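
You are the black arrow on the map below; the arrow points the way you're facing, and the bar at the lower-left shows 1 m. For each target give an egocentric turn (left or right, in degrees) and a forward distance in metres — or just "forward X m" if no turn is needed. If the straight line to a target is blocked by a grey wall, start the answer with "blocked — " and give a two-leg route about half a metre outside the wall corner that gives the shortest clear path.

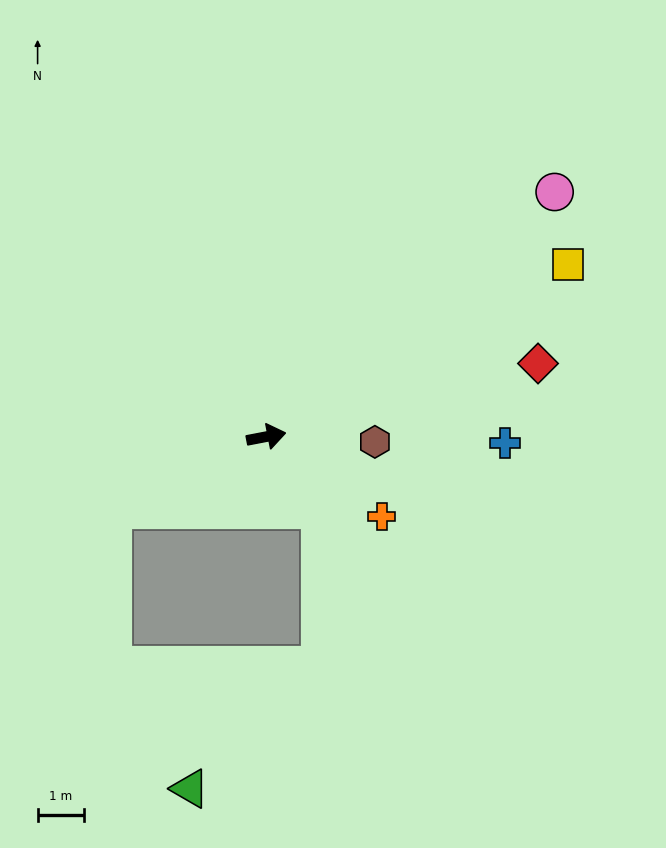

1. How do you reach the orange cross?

turn right 46°, forward 3.0 m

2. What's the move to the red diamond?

turn left 4°, forward 6.0 m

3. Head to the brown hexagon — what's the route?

turn right 14°, forward 2.3 m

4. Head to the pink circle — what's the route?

turn left 29°, forward 8.1 m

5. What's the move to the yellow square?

turn left 19°, forward 7.4 m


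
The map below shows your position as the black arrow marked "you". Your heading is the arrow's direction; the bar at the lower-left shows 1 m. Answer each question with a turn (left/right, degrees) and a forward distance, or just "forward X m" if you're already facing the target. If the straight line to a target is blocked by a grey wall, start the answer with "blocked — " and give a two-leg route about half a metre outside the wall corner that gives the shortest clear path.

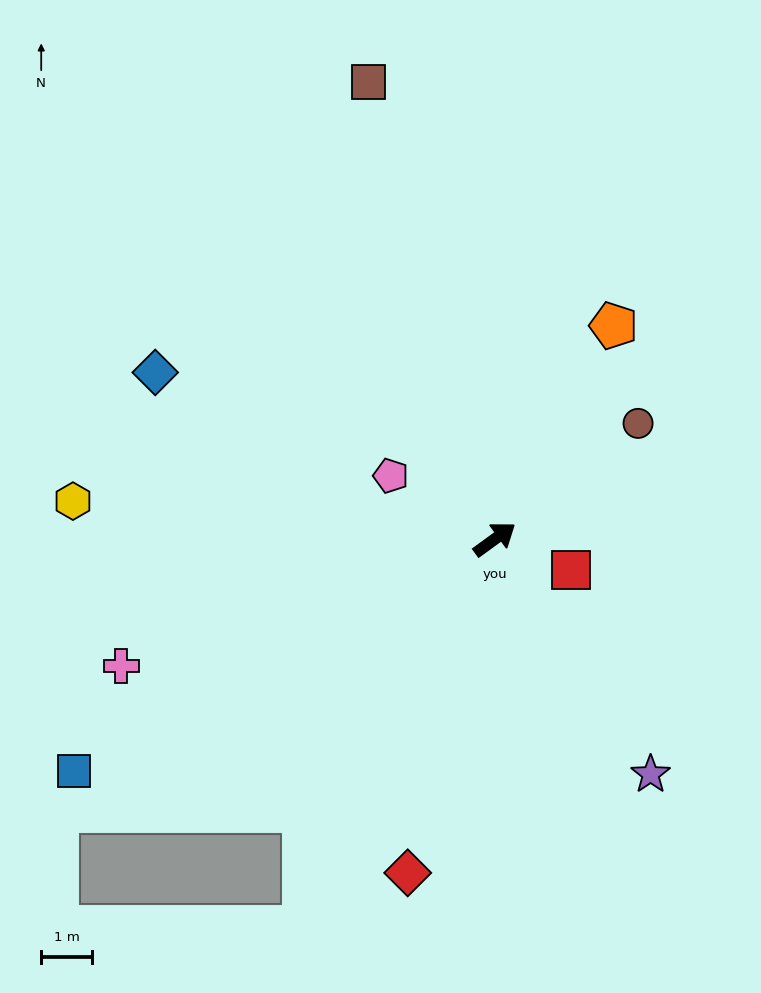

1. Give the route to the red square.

turn right 58°, forward 1.6 m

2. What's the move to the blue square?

turn left 173°, forward 9.4 m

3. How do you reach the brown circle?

turn left 3°, forward 3.6 m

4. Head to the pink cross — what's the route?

turn left 163°, forward 7.8 m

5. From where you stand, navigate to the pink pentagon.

turn left 113°, forward 2.4 m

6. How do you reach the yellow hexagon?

turn left 139°, forward 8.3 m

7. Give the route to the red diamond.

turn right 141°, forward 6.8 m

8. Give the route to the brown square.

turn left 69°, forward 9.3 m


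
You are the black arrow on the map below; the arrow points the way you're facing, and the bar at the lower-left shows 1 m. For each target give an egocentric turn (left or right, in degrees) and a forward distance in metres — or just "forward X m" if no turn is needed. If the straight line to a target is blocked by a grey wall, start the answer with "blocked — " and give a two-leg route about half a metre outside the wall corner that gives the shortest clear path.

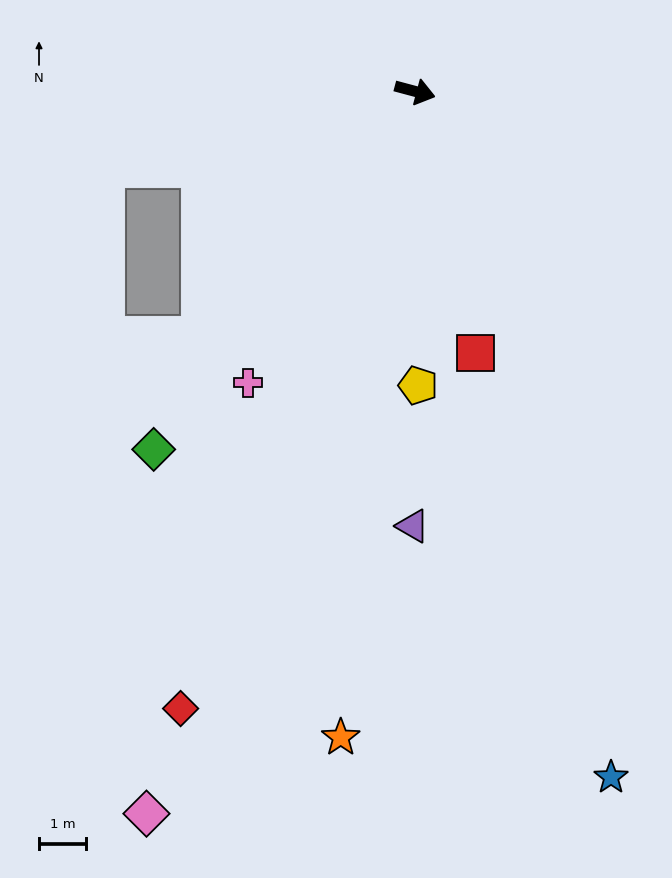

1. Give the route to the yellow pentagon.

turn right 74°, forward 6.2 m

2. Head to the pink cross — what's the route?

turn right 105°, forward 7.1 m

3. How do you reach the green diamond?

turn right 111°, forward 9.4 m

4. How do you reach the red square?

turn right 62°, forward 5.7 m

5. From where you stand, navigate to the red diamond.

turn right 96°, forward 13.9 m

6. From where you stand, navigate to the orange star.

turn right 82°, forward 13.7 m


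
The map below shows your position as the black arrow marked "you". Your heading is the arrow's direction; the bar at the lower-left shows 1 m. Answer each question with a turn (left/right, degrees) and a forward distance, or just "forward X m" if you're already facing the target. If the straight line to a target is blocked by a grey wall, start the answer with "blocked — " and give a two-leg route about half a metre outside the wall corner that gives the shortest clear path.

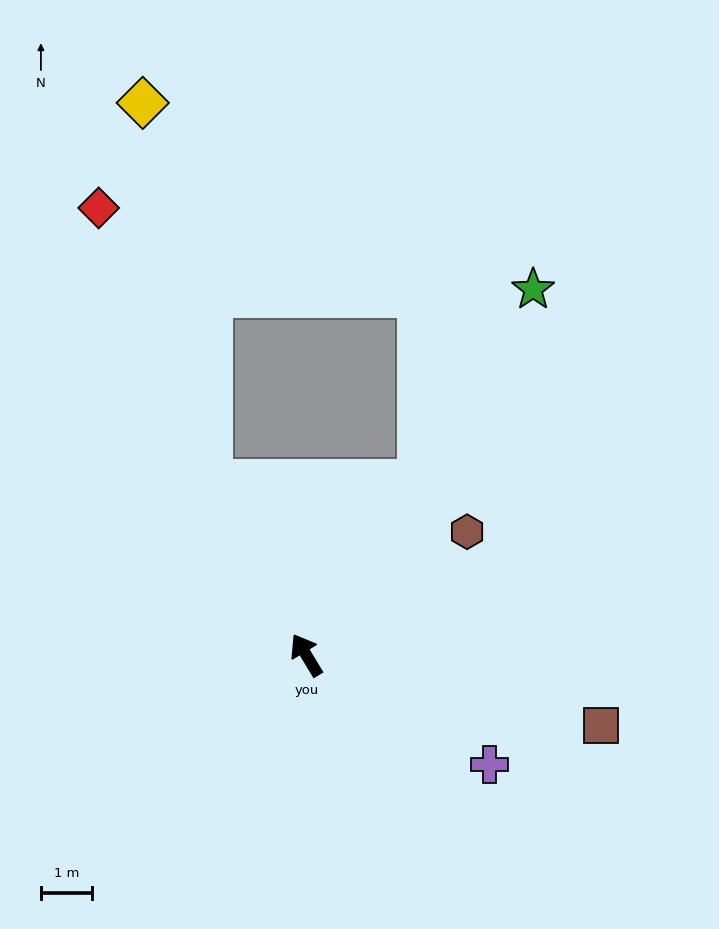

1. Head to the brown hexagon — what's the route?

turn right 84°, forward 4.0 m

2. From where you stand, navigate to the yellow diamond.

blocked — turn right 3°, forward 3.9 m, then turn right 18°, forward 7.6 m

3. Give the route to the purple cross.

turn right 152°, forward 4.2 m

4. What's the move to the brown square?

turn right 135°, forward 6.0 m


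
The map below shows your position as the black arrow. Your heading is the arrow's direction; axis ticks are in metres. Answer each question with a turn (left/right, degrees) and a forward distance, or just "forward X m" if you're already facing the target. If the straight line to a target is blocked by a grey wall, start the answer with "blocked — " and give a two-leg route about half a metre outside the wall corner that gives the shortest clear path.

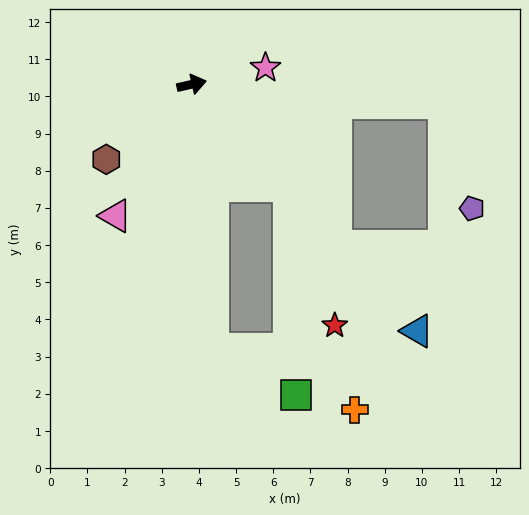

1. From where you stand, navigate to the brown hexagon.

turn right 152°, forward 3.1 m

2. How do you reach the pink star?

forward 2.0 m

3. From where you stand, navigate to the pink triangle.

turn right 133°, forward 4.1 m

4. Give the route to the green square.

blocked — turn right 59°, forward 3.8 m, then turn right 42°, forward 5.6 m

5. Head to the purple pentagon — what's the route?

blocked — turn right 17°, forward 6.8 m, then turn right 71°, forward 2.9 m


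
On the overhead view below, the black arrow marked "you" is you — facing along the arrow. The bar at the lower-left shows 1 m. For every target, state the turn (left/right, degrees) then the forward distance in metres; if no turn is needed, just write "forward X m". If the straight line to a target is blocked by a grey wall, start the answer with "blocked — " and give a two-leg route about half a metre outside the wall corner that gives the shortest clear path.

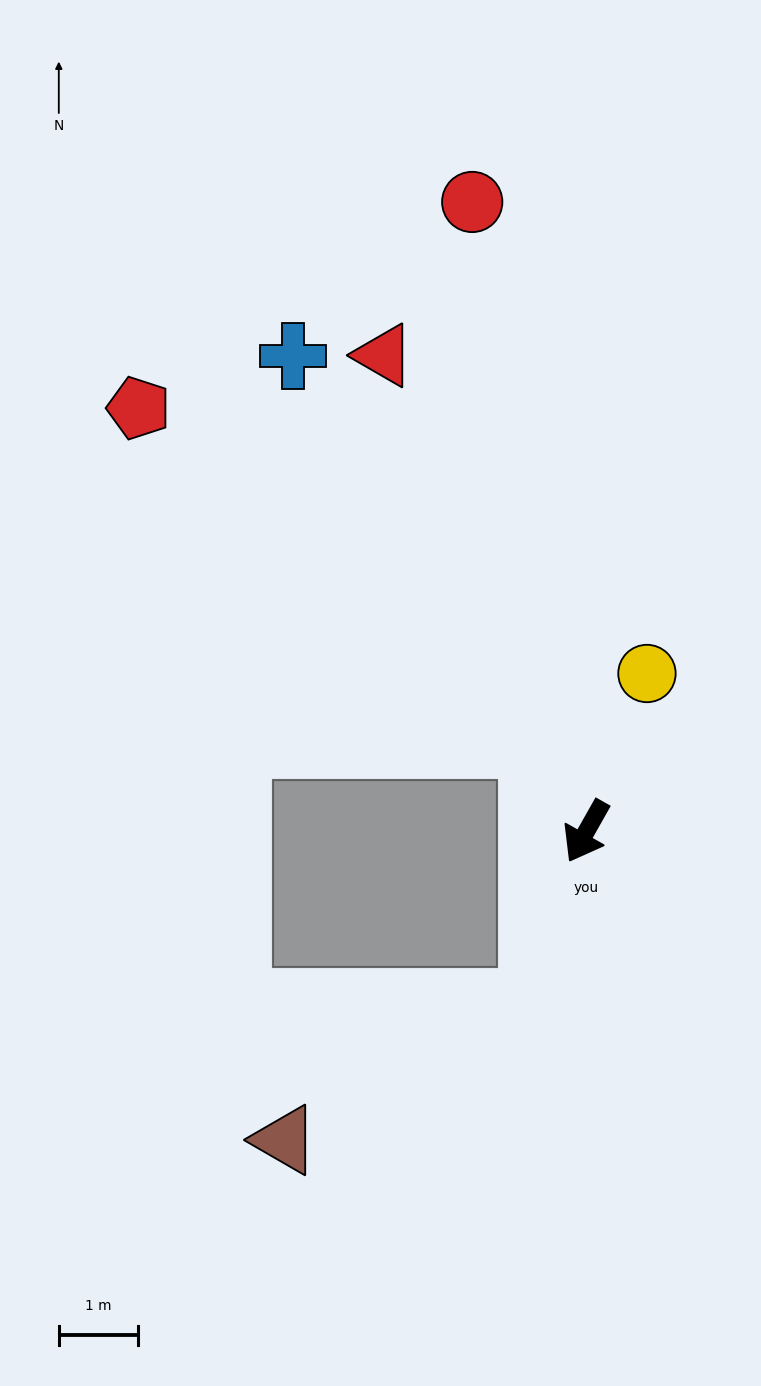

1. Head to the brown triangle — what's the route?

blocked — turn left 12°, forward 2.3 m, then turn right 44°, forward 3.6 m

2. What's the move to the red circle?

turn right 140°, forward 8.0 m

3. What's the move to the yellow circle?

turn right 172°, forward 2.1 m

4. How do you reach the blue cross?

turn right 119°, forward 7.0 m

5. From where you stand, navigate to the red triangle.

turn right 127°, forward 6.5 m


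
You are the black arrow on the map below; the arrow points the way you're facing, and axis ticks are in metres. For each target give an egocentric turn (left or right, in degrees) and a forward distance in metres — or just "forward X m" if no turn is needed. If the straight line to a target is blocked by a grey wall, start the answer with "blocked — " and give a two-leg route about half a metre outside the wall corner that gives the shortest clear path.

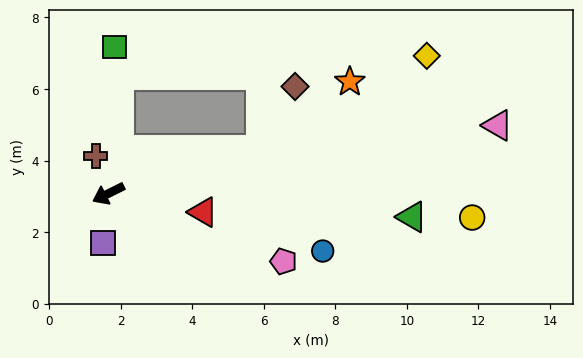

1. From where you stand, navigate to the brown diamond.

blocked — turn left 170°, forward 4.4 m, then turn left 45°, forward 2.0 m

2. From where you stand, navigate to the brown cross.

turn right 98°, forward 1.1 m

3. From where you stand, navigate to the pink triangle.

turn left 164°, forward 11.1 m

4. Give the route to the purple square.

turn left 57°, forward 1.4 m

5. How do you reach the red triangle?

turn left 143°, forward 2.7 m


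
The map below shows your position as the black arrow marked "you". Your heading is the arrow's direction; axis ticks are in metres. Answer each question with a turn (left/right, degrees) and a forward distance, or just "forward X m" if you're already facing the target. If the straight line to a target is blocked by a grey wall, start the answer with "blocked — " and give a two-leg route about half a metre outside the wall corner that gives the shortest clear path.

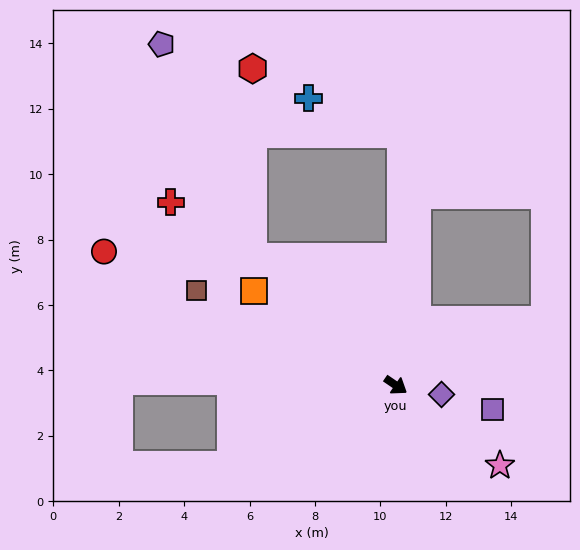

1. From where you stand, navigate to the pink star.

turn right 3°, forward 4.0 m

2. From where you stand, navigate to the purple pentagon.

blocked — turn left 172°, forward 5.9 m, then turn right 24°, forward 7.1 m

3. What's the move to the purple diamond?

turn left 23°, forward 1.4 m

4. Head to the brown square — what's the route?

turn right 171°, forward 6.8 m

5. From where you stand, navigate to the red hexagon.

blocked — turn left 172°, forward 5.9 m, then turn right 48°, forward 5.7 m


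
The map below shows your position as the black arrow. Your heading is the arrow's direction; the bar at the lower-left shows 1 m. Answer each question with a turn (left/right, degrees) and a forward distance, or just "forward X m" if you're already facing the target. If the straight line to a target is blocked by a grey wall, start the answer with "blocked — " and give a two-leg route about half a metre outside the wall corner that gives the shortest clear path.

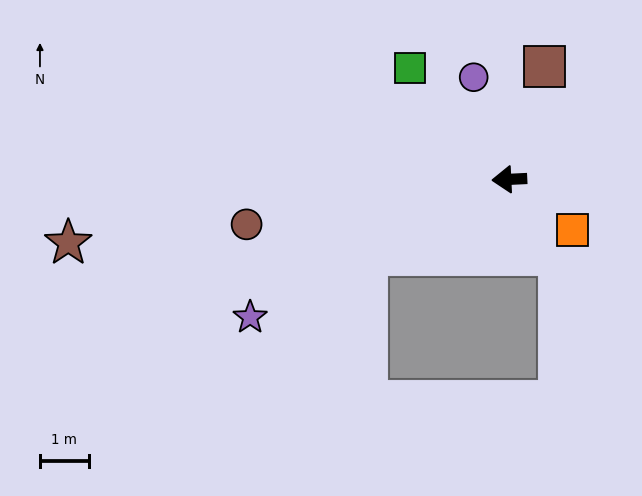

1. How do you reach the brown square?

turn right 110°, forward 2.4 m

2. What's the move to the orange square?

turn left 138°, forward 1.7 m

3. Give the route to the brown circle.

turn left 7°, forward 5.5 m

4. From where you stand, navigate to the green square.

turn right 51°, forward 3.1 m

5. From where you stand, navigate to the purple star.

turn left 25°, forward 6.0 m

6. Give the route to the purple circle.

turn right 73°, forward 2.2 m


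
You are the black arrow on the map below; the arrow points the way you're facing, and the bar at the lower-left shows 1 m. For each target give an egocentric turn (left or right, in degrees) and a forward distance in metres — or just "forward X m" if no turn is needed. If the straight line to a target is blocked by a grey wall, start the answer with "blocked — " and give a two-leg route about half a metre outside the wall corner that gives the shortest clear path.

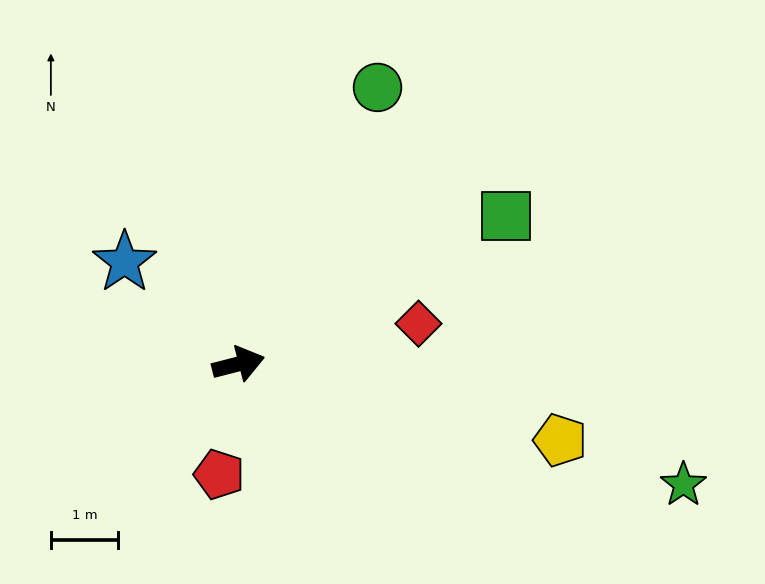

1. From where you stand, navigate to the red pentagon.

turn right 114°, forward 1.7 m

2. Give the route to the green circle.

turn left 49°, forward 4.6 m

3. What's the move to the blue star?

turn left 124°, forward 2.3 m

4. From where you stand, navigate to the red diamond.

forward 2.7 m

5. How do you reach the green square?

turn left 15°, forward 4.6 m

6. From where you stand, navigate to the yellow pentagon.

turn right 28°, forward 4.9 m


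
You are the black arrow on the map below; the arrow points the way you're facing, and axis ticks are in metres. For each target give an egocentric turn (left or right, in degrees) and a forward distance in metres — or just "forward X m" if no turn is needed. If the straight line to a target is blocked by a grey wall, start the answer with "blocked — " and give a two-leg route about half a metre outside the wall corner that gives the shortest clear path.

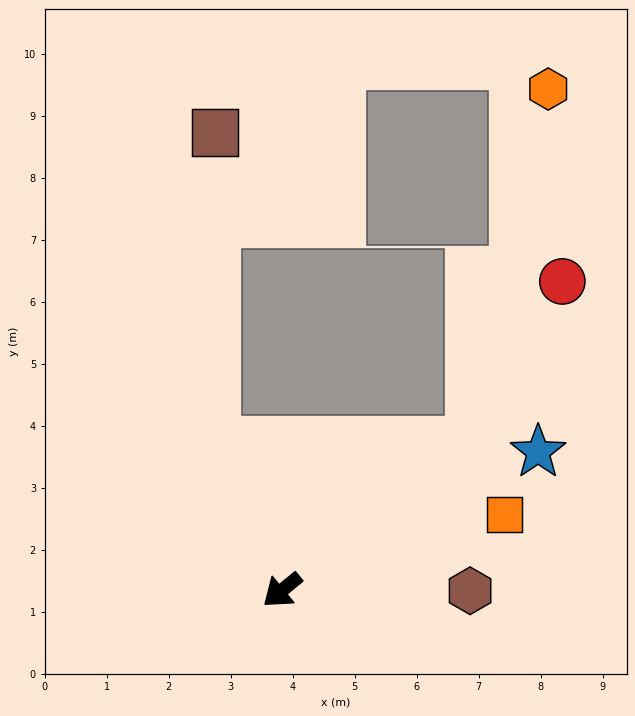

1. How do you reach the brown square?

blocked — turn right 105°, forward 2.6 m, then turn right 25°, forward 5.0 m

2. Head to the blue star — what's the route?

turn left 169°, forward 4.7 m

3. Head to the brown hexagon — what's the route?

turn left 140°, forward 3.0 m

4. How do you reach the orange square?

turn left 159°, forward 3.8 m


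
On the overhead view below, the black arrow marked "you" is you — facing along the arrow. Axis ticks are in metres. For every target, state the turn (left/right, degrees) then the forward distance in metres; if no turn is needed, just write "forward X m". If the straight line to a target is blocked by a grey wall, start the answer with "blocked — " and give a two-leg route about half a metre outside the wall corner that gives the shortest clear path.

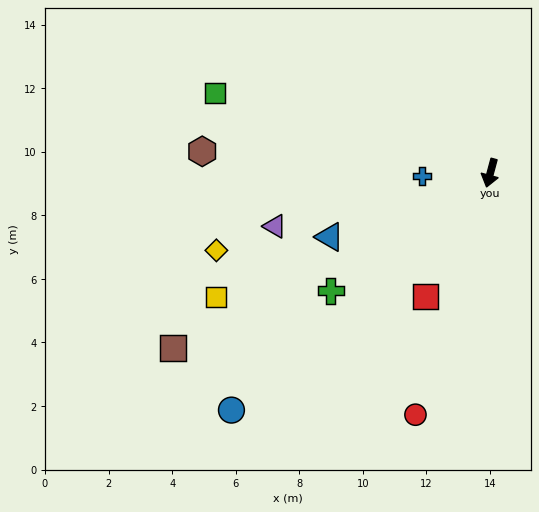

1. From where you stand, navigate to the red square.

turn right 12°, forward 4.4 m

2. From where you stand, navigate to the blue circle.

turn right 32°, forward 11.0 m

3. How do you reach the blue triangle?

turn right 53°, forward 5.4 m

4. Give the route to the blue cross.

turn right 72°, forward 2.1 m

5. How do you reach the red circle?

turn right 2°, forward 8.0 m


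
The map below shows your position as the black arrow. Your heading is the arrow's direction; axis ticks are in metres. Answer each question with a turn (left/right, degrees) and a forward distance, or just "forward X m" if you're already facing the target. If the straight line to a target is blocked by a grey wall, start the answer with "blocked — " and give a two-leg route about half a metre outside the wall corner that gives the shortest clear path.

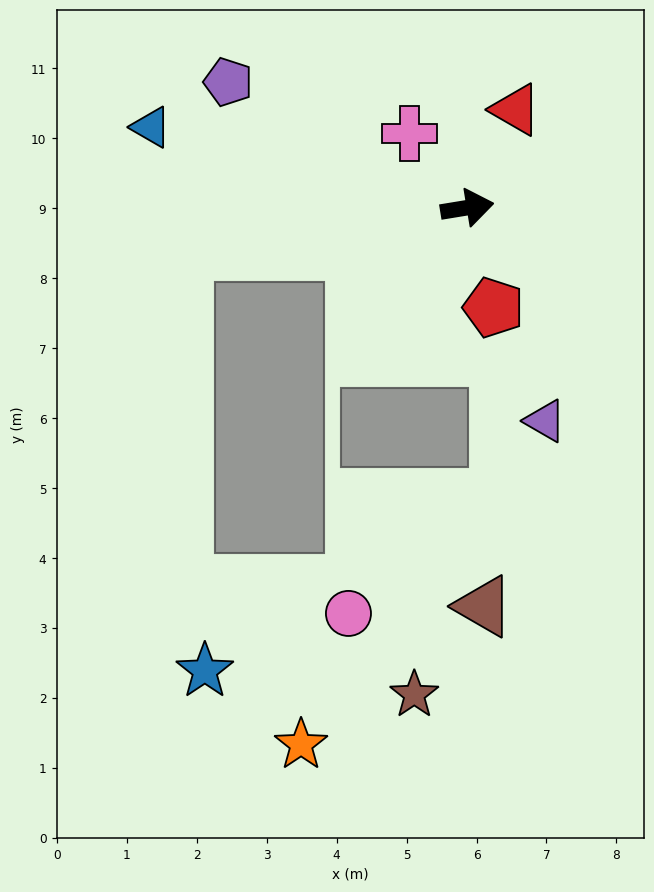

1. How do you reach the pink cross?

turn left 119°, forward 1.3 m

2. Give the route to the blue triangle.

turn left 156°, forward 4.7 m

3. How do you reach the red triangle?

turn left 54°, forward 1.6 m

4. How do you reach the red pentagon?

turn right 85°, forward 1.5 m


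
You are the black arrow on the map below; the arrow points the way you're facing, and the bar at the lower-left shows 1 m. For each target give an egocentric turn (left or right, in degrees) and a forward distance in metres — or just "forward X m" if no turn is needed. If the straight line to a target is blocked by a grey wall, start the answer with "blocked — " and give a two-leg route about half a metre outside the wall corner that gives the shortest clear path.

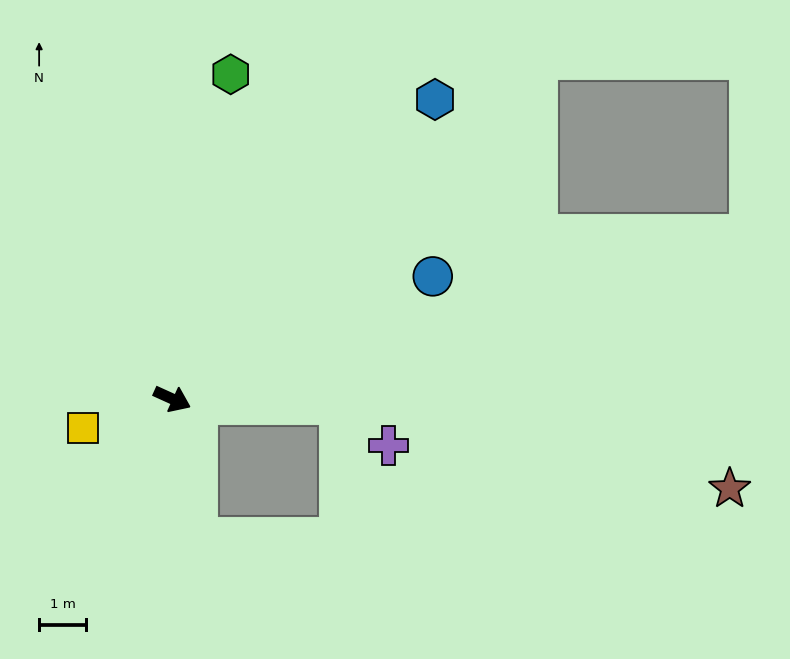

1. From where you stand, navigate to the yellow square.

turn right 138°, forward 2.0 m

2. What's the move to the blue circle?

turn left 50°, forward 6.1 m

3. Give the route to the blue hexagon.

turn left 73°, forward 8.4 m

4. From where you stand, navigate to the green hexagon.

turn left 104°, forward 7.0 m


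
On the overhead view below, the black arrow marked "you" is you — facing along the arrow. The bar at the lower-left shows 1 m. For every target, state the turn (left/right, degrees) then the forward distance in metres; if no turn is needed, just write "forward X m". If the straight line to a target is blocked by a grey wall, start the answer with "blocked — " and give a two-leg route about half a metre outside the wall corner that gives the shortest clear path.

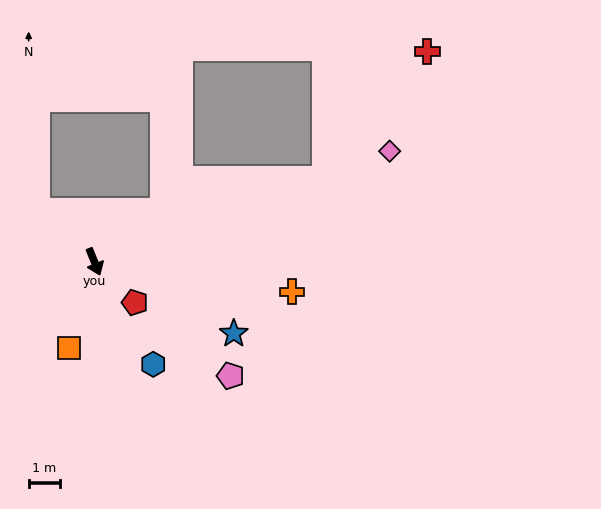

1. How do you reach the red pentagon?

turn left 23°, forward 1.9 m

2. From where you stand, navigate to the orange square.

turn right 39°, forward 2.9 m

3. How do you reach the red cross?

blocked — turn left 88°, forward 7.9 m, then turn left 31°, forward 5.3 m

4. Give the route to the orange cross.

turn left 59°, forward 6.5 m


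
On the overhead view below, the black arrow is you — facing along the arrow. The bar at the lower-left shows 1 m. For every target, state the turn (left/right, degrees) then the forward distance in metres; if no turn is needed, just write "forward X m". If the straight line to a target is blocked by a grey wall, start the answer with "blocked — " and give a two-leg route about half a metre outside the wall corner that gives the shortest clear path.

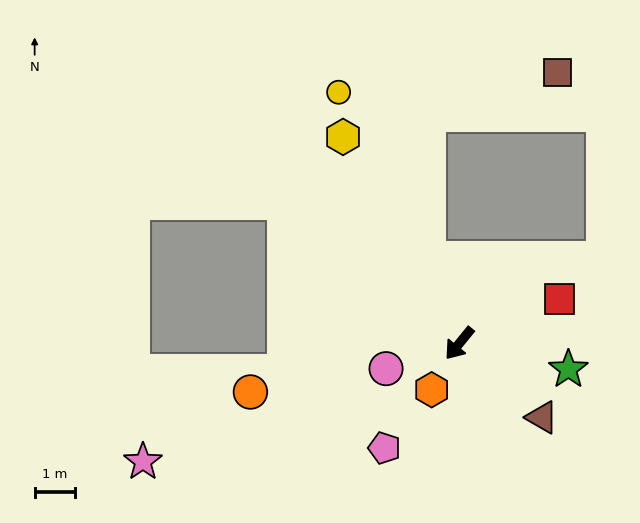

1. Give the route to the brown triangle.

turn left 87°, forward 2.8 m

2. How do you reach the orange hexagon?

turn left 8°, forward 1.3 m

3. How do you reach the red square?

turn left 153°, forward 2.7 m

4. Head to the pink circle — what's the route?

turn right 32°, forward 1.9 m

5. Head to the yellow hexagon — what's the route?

turn right 111°, forward 5.9 m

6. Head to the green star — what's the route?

turn left 116°, forward 2.8 m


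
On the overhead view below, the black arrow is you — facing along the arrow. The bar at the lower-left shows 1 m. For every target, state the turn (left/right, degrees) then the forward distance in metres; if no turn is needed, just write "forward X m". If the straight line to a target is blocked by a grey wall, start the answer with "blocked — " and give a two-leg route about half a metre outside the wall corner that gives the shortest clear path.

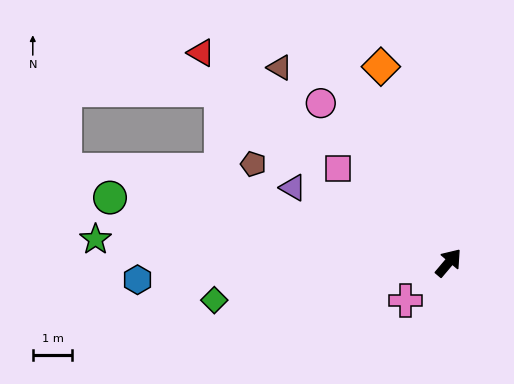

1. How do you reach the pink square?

turn left 90°, forward 3.7 m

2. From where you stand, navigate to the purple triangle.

turn left 104°, forward 4.4 m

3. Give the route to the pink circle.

turn left 79°, forward 5.2 m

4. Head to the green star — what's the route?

turn left 126°, forward 9.0 m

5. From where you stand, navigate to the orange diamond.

turn left 59°, forward 5.3 m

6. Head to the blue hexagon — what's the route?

turn left 133°, forward 7.9 m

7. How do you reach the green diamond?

turn left 139°, forward 6.0 m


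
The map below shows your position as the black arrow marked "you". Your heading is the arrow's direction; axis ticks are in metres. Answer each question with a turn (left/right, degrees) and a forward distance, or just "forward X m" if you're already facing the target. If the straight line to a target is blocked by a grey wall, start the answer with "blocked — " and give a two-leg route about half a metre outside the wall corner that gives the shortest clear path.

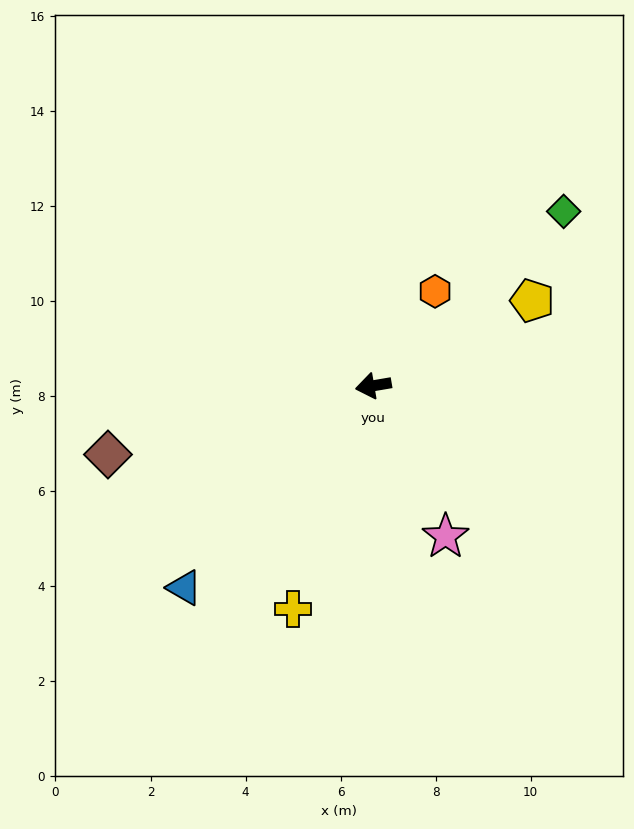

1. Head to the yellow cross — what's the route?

turn left 61°, forward 5.0 m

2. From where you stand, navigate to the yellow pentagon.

turn right 161°, forward 3.8 m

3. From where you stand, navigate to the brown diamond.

turn left 5°, forward 5.8 m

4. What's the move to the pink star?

turn left 106°, forward 3.5 m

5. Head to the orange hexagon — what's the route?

turn right 133°, forward 2.4 m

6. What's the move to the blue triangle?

turn left 37°, forward 5.8 m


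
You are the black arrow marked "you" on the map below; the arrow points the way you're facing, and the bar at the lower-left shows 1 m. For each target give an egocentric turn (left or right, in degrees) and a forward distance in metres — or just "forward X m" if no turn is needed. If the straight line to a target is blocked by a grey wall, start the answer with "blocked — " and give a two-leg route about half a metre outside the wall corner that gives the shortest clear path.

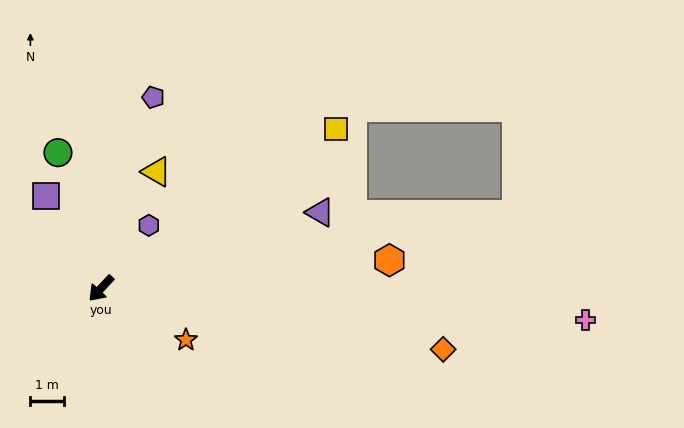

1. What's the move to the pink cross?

turn left 129°, forward 14.2 m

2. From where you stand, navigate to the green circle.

turn right 119°, forward 4.2 m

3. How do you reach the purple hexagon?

turn right 174°, forward 2.3 m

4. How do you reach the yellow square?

turn left 167°, forward 8.3 m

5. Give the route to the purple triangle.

turn left 152°, forward 6.8 m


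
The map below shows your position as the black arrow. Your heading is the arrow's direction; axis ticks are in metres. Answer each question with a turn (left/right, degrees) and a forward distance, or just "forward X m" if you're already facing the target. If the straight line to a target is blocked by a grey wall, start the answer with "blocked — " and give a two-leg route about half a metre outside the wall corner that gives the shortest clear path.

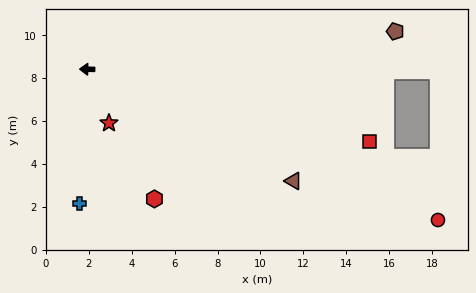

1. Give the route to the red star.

turn left 113°, forward 2.7 m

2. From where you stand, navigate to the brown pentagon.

turn right 172°, forward 14.4 m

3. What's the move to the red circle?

turn left 158°, forward 17.8 m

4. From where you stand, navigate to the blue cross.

turn left 88°, forward 6.3 m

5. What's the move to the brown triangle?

turn left 153°, forward 10.9 m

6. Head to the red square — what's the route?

turn left 167°, forward 13.6 m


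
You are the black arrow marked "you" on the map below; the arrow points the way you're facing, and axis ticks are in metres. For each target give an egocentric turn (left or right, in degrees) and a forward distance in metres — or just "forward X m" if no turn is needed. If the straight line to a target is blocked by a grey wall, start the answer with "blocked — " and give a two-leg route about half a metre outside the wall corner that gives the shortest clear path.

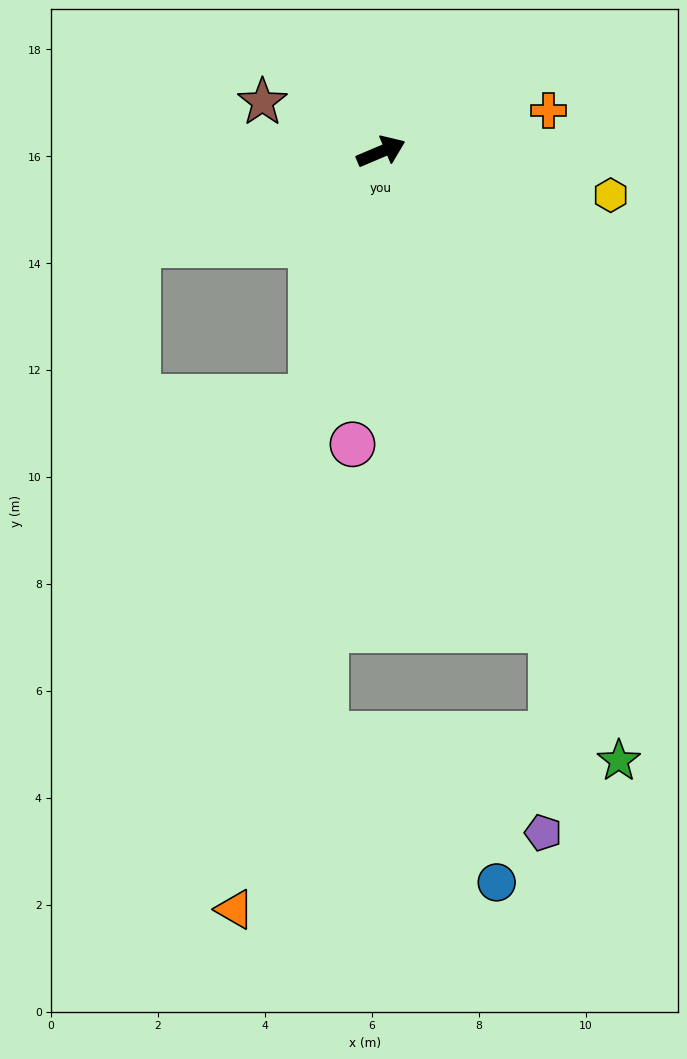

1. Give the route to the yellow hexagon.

turn right 34°, forward 4.4 m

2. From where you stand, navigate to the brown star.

turn left 134°, forward 2.4 m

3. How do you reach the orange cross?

turn right 9°, forward 3.2 m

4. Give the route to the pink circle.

turn right 119°, forward 5.5 m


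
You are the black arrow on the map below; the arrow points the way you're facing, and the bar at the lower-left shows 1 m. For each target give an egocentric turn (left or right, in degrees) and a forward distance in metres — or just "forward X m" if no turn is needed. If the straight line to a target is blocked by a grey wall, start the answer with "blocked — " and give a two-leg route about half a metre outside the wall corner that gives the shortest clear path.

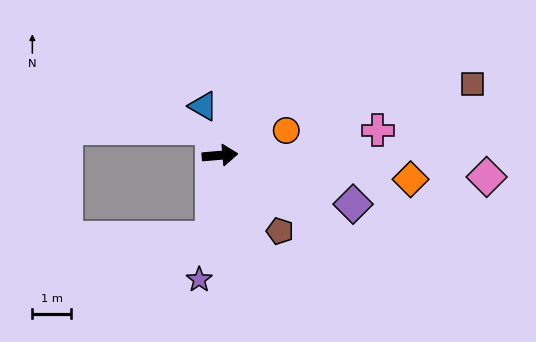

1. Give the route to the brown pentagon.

turn right 57°, forward 2.5 m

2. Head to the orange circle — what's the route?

turn left 16°, forward 1.8 m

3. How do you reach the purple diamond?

turn right 25°, forward 3.7 m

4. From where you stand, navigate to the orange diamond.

turn right 12°, forward 5.0 m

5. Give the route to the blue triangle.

turn left 104°, forward 1.3 m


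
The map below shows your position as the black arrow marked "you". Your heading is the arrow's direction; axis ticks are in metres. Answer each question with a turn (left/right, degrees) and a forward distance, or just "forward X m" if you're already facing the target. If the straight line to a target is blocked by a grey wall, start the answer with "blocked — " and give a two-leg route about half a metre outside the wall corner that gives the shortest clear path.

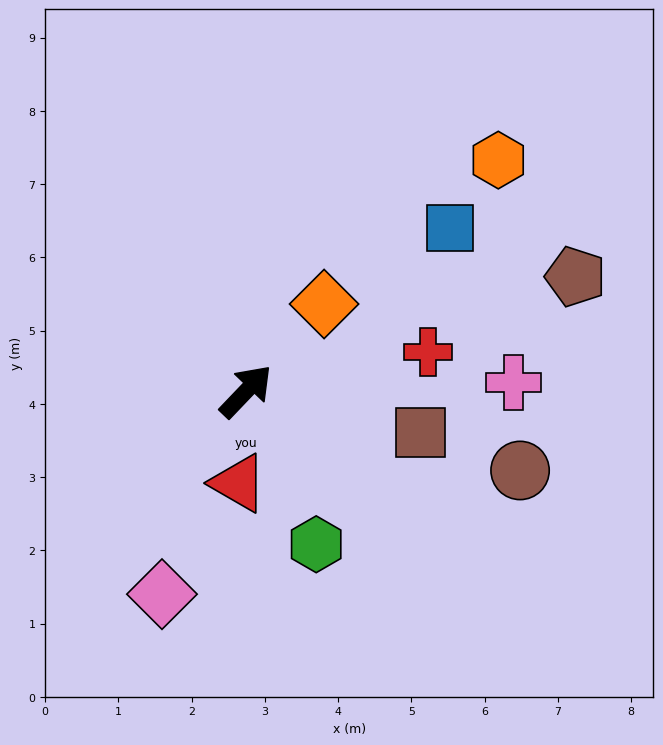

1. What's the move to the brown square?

turn right 60°, forward 2.4 m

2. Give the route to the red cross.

turn right 34°, forward 2.5 m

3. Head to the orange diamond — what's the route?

forward 1.6 m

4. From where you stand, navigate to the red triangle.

turn right 141°, forward 1.3 m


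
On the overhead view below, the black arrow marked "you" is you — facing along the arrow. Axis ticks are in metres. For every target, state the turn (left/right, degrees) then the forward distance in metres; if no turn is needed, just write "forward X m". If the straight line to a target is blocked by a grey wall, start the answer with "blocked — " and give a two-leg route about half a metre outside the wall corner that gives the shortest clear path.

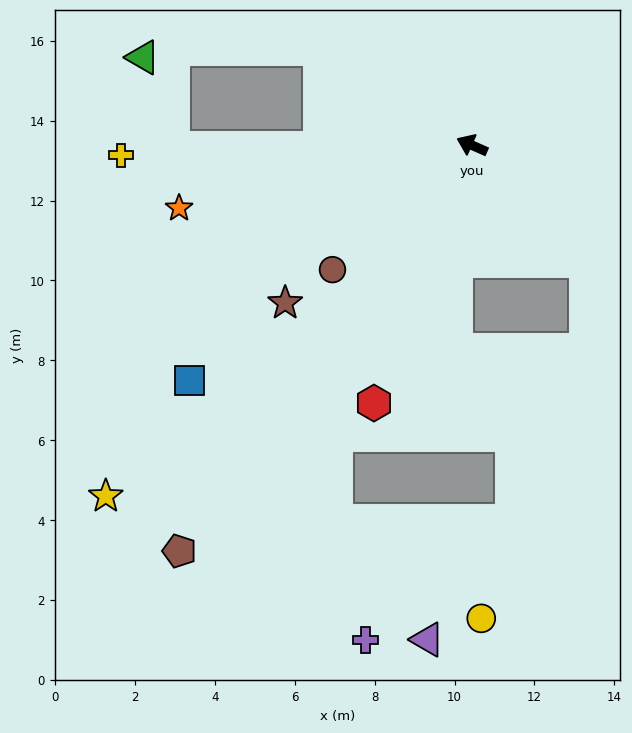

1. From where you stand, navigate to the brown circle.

turn left 66°, forward 4.7 m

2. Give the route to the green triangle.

blocked — turn left 24°, forward 7.5 m, then turn right 72°, forward 2.4 m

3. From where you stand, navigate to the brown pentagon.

turn left 78°, forward 12.5 m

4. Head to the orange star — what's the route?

turn left 36°, forward 7.5 m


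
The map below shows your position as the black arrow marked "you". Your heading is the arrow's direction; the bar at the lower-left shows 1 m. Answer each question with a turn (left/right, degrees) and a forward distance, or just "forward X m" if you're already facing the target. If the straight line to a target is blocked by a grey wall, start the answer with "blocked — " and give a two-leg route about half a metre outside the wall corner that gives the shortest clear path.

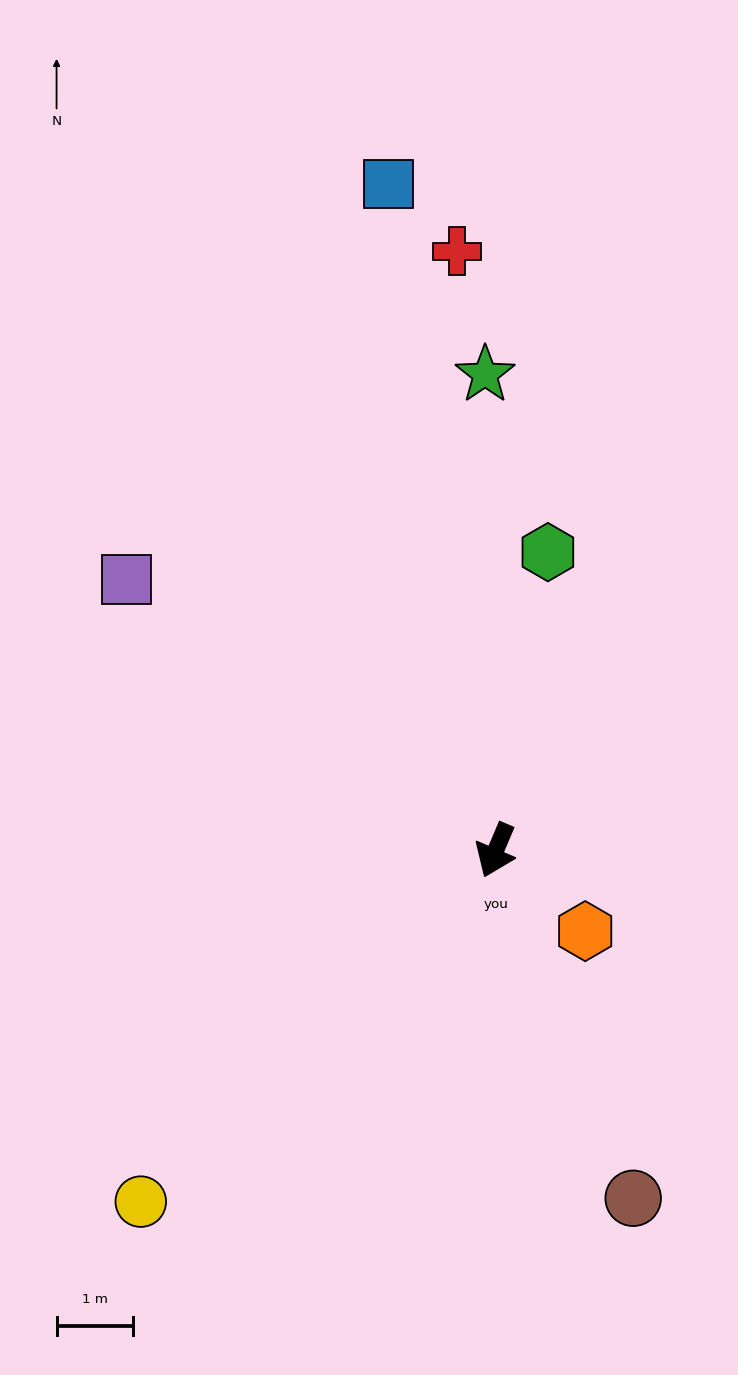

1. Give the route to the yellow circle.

turn right 22°, forward 6.5 m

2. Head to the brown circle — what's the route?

turn left 44°, forward 4.9 m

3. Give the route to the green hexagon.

turn right 167°, forward 4.0 m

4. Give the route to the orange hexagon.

turn left 71°, forward 1.6 m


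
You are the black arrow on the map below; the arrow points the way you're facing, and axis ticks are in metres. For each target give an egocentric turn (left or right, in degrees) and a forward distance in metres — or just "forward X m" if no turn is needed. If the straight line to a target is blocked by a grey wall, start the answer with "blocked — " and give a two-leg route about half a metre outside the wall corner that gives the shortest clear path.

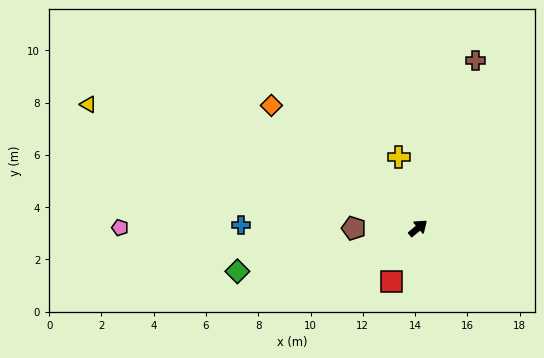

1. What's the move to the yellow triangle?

turn left 119°, forward 13.5 m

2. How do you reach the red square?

turn right 157°, forward 2.3 m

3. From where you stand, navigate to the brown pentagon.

turn left 140°, forward 2.5 m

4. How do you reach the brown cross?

turn left 31°, forward 6.8 m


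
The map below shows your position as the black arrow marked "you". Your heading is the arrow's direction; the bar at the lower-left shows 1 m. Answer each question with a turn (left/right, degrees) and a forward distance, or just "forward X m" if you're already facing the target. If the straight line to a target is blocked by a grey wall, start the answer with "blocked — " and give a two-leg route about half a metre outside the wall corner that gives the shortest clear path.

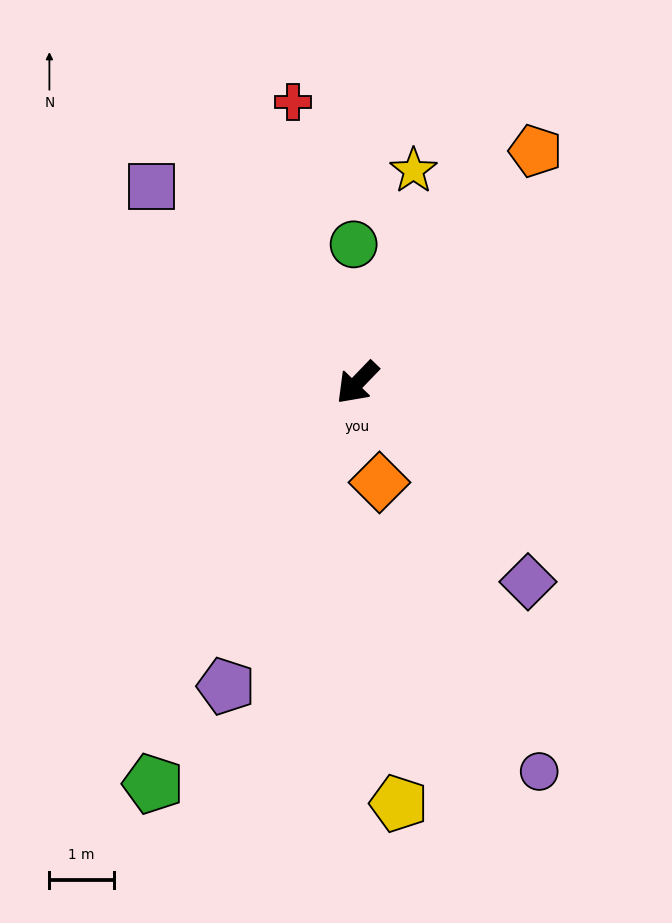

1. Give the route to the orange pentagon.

turn right 174°, forward 4.6 m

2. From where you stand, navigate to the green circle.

turn right 135°, forward 2.2 m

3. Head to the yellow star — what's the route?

turn right 151°, forward 3.4 m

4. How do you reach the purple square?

turn right 90°, forward 4.4 m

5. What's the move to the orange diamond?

turn left 56°, forward 1.6 m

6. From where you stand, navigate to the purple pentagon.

turn left 21°, forward 5.2 m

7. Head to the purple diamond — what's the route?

turn left 85°, forward 4.1 m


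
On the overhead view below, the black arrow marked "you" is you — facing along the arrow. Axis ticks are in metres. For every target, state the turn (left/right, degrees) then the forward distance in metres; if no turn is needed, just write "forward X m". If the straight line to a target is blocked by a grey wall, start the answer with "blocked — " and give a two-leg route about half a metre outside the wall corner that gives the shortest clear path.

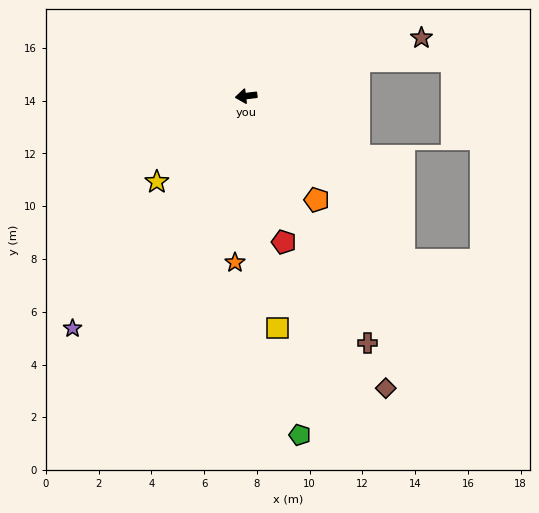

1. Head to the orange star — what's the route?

turn left 79°, forward 6.3 m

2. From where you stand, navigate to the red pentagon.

turn left 98°, forward 5.7 m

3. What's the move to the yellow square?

turn left 91°, forward 8.9 m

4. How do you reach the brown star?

turn right 169°, forward 7.0 m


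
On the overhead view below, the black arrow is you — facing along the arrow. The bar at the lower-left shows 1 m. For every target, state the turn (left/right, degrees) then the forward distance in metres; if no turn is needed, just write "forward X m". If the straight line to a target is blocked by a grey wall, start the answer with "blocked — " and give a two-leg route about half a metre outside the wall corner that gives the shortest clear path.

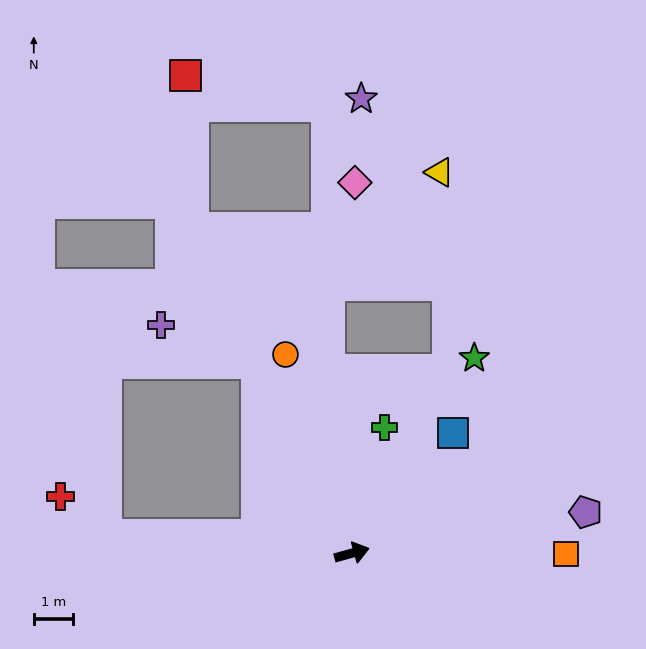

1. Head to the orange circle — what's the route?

turn left 93°, forward 5.4 m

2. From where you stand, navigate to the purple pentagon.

turn right 6°, forward 6.1 m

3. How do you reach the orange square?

turn right 16°, forward 5.5 m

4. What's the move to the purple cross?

blocked — turn left 101°, forward 5.4 m, then turn left 42°, forward 2.7 m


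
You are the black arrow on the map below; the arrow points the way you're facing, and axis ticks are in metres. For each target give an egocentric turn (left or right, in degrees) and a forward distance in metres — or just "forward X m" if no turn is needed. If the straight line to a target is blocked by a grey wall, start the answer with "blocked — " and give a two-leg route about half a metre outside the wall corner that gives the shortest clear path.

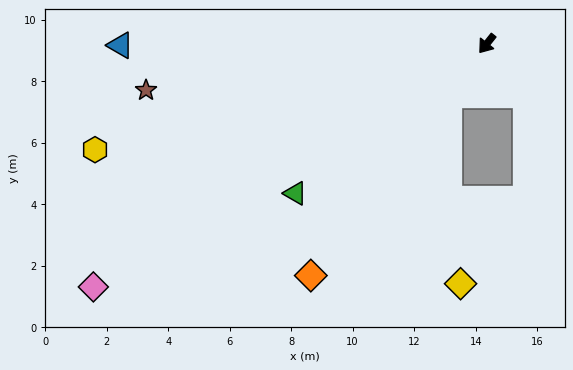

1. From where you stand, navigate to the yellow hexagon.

turn right 36°, forward 13.2 m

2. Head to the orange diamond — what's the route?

forward 9.5 m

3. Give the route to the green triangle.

turn right 14°, forward 7.9 m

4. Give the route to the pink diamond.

turn right 20°, forward 15.0 m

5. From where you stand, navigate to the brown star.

turn right 44°, forward 11.2 m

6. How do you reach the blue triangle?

turn right 51°, forward 11.9 m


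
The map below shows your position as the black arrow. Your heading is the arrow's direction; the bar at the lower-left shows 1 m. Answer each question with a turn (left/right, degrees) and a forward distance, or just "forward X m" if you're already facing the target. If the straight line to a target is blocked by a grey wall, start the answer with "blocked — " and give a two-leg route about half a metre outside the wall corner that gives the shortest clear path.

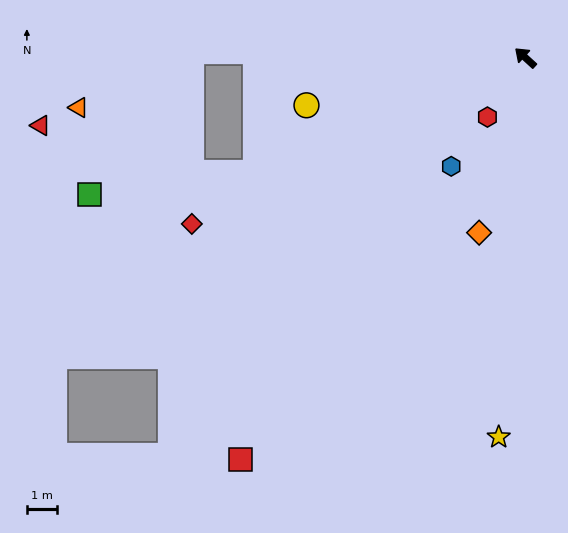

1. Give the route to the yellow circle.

turn left 55°, forward 7.6 m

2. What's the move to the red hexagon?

turn left 100°, forward 2.4 m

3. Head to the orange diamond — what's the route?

turn left 118°, forward 6.1 m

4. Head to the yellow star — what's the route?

turn left 128°, forward 12.8 m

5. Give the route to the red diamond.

turn left 69°, forward 12.6 m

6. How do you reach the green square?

blocked — turn left 66°, forward 9.9 m, then turn right 16°, forward 5.6 m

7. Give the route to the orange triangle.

blocked — turn left 41°, forward 11.3 m, then turn left 28°, forward 4.3 m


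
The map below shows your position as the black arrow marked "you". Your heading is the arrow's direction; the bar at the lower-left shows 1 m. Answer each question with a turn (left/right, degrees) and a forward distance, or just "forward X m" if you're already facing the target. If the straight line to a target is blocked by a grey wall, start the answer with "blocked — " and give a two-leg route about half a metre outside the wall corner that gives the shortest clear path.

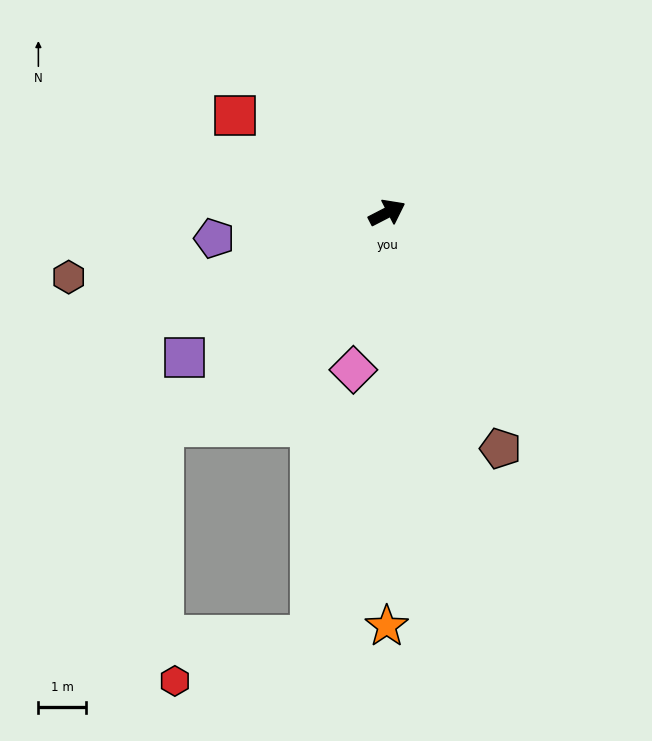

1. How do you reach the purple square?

turn right 172°, forward 5.2 m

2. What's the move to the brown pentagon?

turn right 92°, forward 5.4 m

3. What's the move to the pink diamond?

turn right 129°, forward 3.3 m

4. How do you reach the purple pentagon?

turn left 161°, forward 3.6 m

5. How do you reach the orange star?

turn right 117°, forward 8.6 m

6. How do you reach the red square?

turn left 120°, forward 3.8 m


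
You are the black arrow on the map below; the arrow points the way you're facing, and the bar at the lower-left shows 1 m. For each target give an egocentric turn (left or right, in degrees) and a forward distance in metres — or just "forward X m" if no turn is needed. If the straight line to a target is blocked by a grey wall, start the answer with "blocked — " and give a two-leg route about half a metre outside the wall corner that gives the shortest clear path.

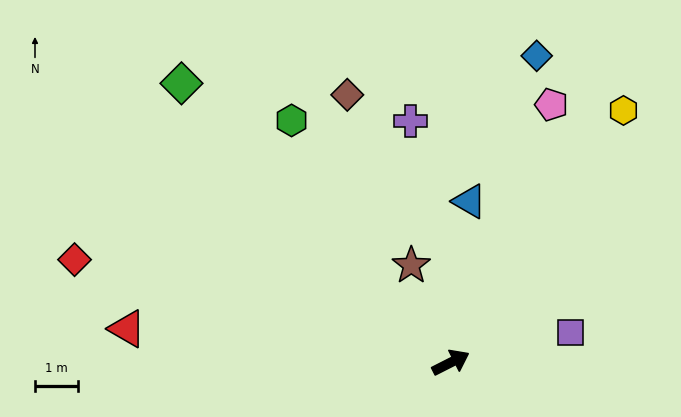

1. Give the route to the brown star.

turn left 85°, forward 2.5 m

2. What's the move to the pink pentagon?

turn left 42°, forward 6.5 m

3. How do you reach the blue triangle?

turn left 57°, forward 3.8 m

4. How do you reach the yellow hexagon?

turn left 29°, forward 7.2 m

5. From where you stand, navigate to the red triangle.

turn left 147°, forward 7.6 m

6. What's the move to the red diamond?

turn left 138°, forward 9.1 m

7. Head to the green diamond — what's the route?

turn left 107°, forward 9.1 m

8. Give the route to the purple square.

turn right 13°, forward 2.9 m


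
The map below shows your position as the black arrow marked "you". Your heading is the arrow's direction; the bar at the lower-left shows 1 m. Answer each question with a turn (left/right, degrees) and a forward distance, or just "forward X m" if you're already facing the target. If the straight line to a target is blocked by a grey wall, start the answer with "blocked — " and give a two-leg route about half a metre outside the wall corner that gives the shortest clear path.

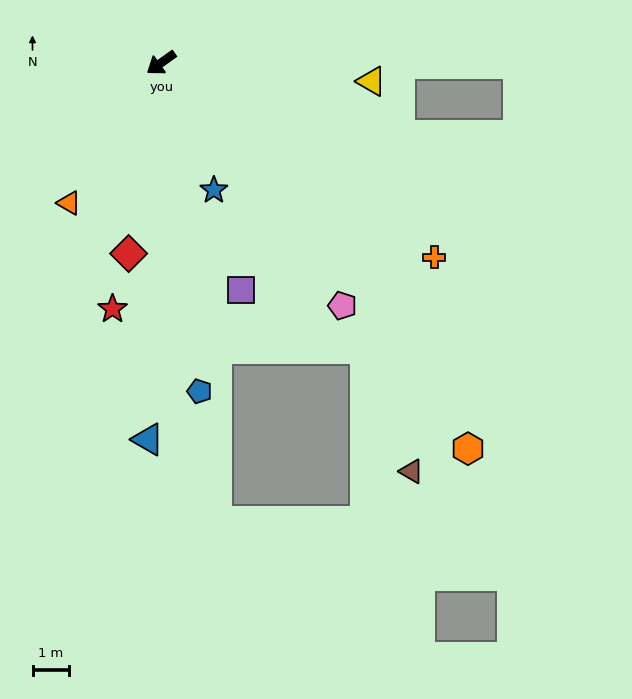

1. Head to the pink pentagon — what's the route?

turn left 91°, forward 8.2 m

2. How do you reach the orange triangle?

turn left 21°, forward 4.5 m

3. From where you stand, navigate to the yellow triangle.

turn left 139°, forward 5.7 m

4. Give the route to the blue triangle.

turn left 52°, forward 10.2 m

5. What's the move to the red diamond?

turn left 45°, forward 5.2 m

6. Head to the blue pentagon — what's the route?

turn left 61°, forward 9.0 m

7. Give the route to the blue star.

turn left 77°, forward 3.7 m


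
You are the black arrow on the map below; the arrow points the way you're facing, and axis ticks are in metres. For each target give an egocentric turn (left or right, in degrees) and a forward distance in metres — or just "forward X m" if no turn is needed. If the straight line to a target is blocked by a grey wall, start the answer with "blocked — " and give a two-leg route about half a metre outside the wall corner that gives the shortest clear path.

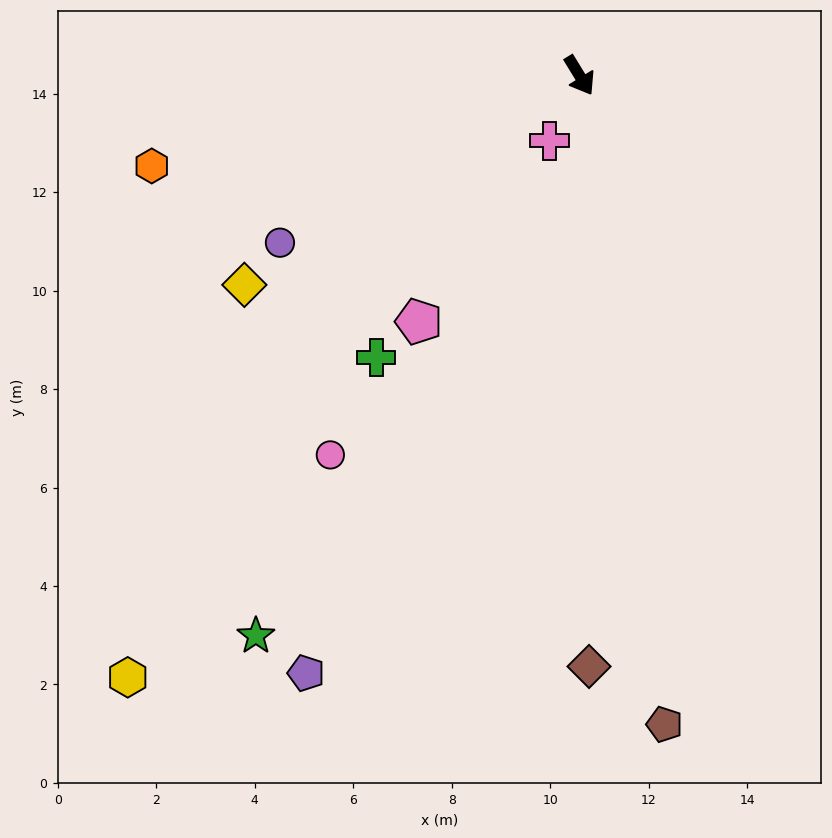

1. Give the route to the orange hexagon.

turn right 110°, forward 8.9 m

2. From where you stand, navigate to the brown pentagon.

turn right 24°, forward 13.3 m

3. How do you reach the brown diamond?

turn right 31°, forward 12.0 m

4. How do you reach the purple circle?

turn right 92°, forward 7.0 m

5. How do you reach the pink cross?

turn right 56°, forward 1.5 m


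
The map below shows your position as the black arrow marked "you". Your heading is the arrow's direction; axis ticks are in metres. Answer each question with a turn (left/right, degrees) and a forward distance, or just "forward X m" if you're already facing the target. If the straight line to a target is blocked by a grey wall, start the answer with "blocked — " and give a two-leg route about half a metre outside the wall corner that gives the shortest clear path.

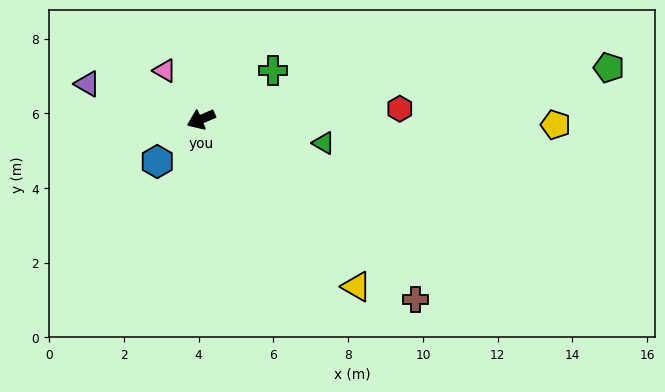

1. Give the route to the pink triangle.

turn right 77°, forward 1.6 m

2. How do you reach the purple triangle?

turn right 41°, forward 3.2 m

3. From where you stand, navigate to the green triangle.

turn left 146°, forward 3.3 m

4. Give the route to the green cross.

turn right 169°, forward 2.3 m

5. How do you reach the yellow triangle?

turn left 110°, forward 6.1 m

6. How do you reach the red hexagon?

turn left 160°, forward 5.3 m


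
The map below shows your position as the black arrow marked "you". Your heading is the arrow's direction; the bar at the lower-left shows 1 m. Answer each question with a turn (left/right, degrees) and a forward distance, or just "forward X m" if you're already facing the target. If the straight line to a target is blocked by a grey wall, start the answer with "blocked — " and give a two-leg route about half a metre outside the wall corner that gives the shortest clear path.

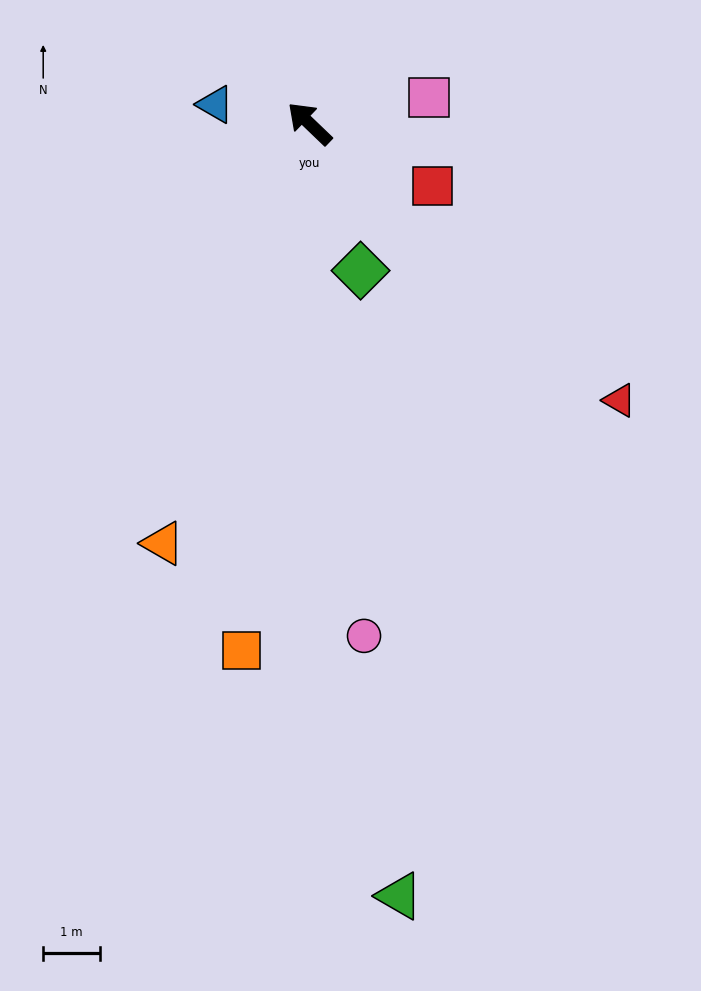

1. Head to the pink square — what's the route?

turn right 124°, forward 2.2 m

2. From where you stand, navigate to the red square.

turn right 163°, forward 2.4 m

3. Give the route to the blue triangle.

turn left 32°, forward 1.7 m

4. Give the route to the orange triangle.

turn left 115°, forward 7.9 m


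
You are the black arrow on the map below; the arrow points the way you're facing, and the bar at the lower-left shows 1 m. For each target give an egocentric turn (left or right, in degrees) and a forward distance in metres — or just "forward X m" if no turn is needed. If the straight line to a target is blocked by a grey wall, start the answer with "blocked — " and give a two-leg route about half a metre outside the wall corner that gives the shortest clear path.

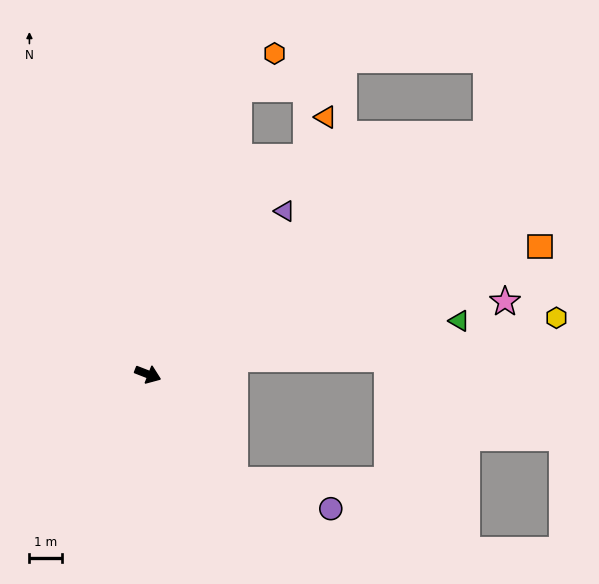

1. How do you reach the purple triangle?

turn left 71°, forward 6.4 m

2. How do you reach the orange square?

turn left 39°, forward 12.5 m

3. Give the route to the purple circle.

blocked — turn right 30°, forward 4.2 m, then turn left 35°, forward 3.0 m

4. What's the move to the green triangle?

turn left 31°, forward 9.6 m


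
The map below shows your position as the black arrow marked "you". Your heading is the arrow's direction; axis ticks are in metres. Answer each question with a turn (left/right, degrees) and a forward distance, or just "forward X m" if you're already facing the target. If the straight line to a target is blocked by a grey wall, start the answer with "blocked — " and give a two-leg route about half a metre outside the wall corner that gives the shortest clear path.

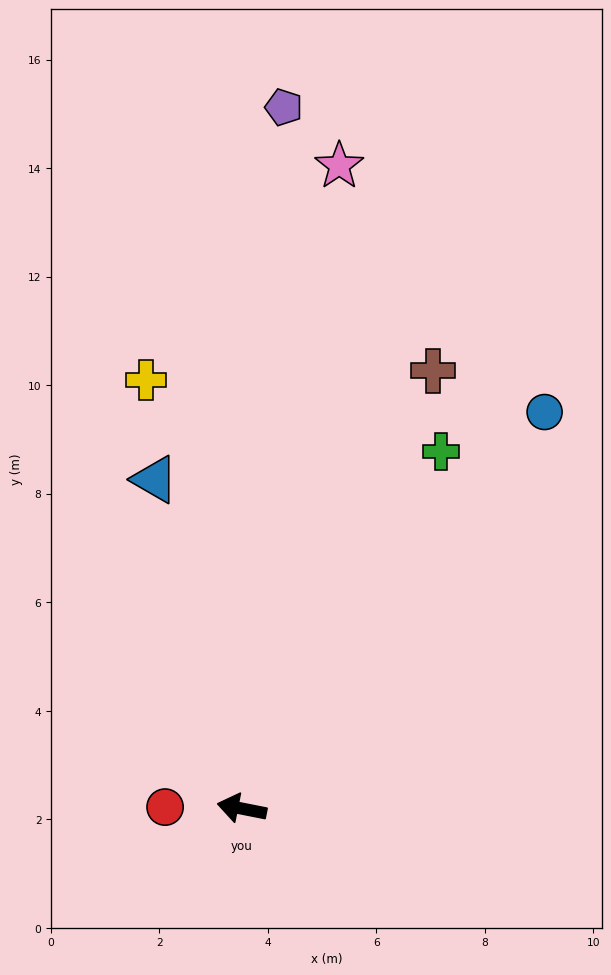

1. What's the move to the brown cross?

turn right 102°, forward 8.8 m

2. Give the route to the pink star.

turn right 87°, forward 12.0 m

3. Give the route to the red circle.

turn left 10°, forward 1.4 m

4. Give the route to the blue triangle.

turn right 64°, forward 6.3 m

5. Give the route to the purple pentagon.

turn right 82°, forward 12.9 m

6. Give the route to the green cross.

turn right 108°, forward 7.5 m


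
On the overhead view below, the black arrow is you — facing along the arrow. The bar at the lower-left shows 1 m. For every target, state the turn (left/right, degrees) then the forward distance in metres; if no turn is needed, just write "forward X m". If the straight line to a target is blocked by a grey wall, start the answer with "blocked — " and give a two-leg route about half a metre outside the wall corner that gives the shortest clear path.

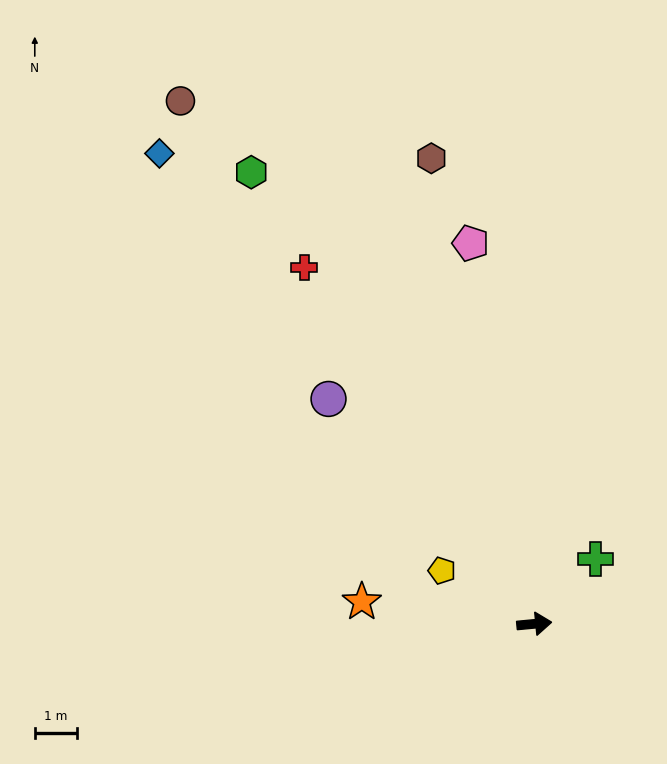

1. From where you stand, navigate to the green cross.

turn left 41°, forward 2.1 m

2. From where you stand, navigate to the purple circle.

turn left 127°, forward 7.3 m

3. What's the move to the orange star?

turn left 167°, forward 4.2 m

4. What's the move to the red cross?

turn left 117°, forward 10.1 m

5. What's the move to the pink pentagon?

turn left 94°, forward 9.2 m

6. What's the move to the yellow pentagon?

turn left 145°, forward 2.5 m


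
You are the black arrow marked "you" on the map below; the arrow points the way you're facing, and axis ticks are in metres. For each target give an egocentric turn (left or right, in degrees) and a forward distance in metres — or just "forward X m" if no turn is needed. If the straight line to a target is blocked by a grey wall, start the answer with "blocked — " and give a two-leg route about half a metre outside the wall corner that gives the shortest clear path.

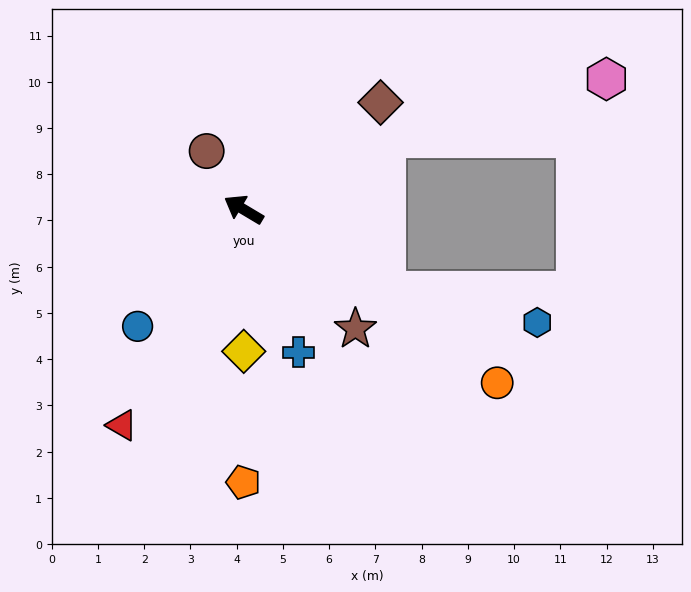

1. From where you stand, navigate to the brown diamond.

turn right 111°, forward 3.8 m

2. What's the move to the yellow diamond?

turn left 121°, forward 3.1 m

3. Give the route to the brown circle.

turn right 27°, forward 1.5 m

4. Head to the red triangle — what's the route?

turn left 91°, forward 5.4 m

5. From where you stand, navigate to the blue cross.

turn left 142°, forward 3.3 m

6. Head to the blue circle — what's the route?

turn left 79°, forward 3.4 m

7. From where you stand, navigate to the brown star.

turn left 164°, forward 3.5 m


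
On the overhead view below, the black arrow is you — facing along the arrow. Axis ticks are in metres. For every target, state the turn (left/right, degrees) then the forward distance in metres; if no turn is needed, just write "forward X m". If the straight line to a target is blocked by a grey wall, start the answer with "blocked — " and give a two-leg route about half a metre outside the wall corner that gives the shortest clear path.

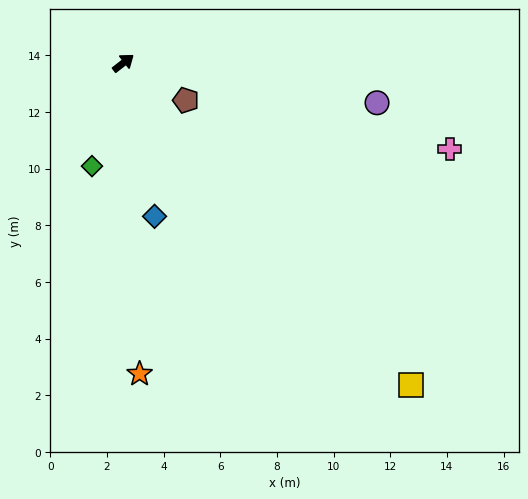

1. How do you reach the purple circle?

turn right 47°, forward 9.1 m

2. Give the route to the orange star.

turn right 125°, forward 11.0 m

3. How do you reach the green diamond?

turn right 145°, forward 3.8 m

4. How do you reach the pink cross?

turn right 53°, forward 11.9 m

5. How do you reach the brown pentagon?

turn right 69°, forward 2.6 m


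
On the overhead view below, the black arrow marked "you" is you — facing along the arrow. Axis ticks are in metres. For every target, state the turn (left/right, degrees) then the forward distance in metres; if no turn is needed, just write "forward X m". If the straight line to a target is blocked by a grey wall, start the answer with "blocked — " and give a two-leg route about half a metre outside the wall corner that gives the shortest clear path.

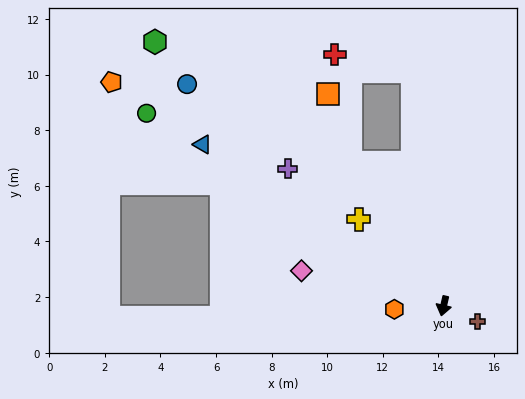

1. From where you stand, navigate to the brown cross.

turn left 79°, forward 1.3 m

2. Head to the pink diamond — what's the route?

turn right 91°, forward 5.3 m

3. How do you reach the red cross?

blocked — turn right 160°, forward 8.5 m, then turn left 71°, forward 2.9 m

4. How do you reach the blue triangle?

turn right 111°, forward 10.4 m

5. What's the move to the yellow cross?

turn right 123°, forward 4.4 m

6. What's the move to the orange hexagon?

turn right 73°, forward 1.8 m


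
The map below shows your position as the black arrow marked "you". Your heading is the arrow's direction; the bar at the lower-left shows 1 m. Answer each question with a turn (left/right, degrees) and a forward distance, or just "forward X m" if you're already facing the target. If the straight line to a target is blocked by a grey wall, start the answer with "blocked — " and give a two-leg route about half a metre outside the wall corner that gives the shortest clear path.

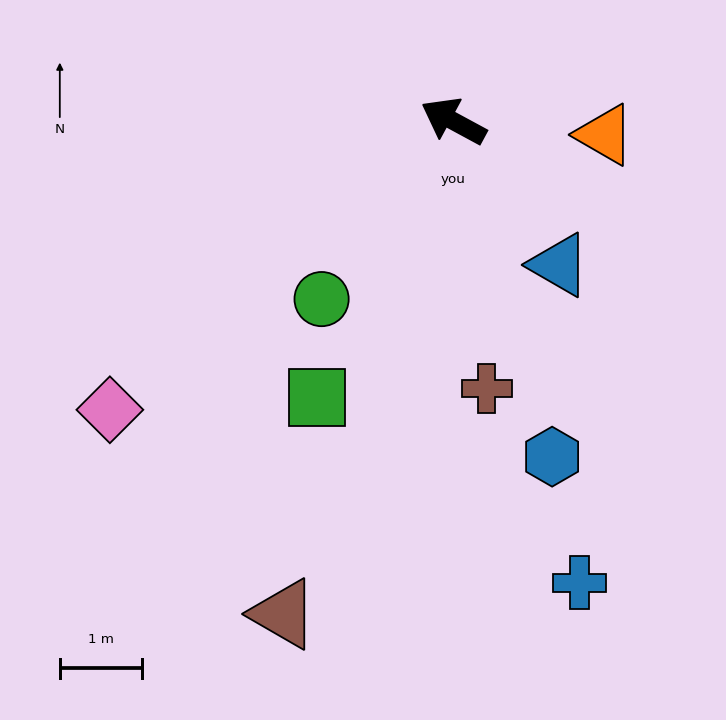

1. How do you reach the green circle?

turn left 82°, forward 2.7 m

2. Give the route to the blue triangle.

turn left 155°, forward 2.2 m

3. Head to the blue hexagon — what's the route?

turn left 135°, forward 4.3 m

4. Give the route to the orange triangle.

turn right 157°, forward 1.9 m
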